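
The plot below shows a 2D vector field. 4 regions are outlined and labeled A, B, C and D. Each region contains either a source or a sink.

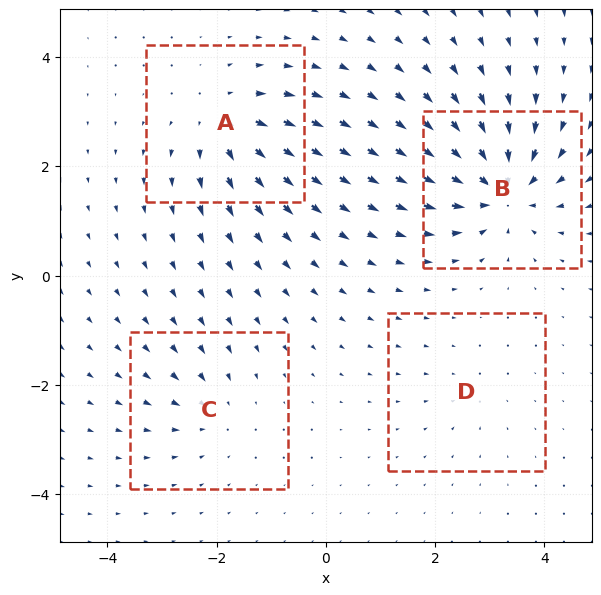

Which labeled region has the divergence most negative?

B

Divergence at each region's feature centre — A: about +6, B: about -8, C: about -4, D: about -2. Region B is most negative.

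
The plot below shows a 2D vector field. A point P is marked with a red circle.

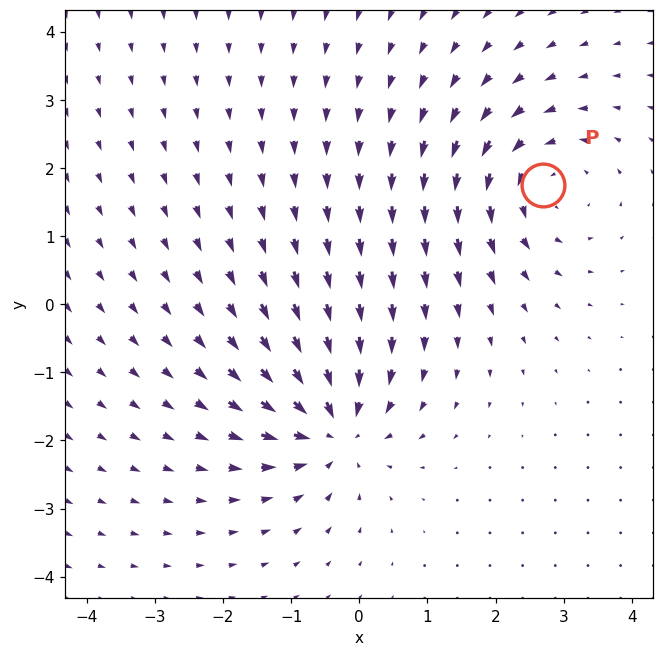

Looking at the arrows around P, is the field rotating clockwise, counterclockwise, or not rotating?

counterclockwise

Near P at (2.7, 1.8) the arrows circulate counterclockwise. The curl (z-component) there is about +4; positive curl means counterclockwise rotation.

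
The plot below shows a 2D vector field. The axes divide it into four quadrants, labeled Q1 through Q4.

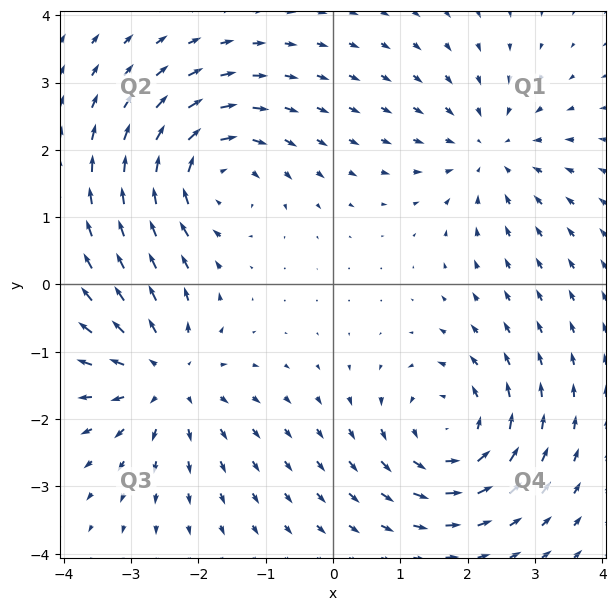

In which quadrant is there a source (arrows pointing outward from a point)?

Q3

The source sits at approximately (-2.5, -1.4), which lies in quadrant Q3. The divergence there is about +4, positive as expected for a source.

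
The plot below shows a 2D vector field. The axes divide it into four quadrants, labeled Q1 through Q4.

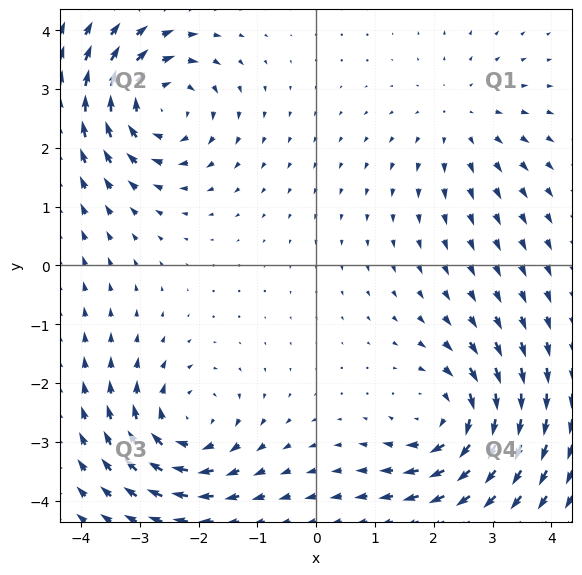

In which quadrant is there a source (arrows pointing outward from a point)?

The source sits at approximately (2.5, 2.5), which lies in quadrant Q1. The divergence there is about +2, positive as expected for a source.

Q1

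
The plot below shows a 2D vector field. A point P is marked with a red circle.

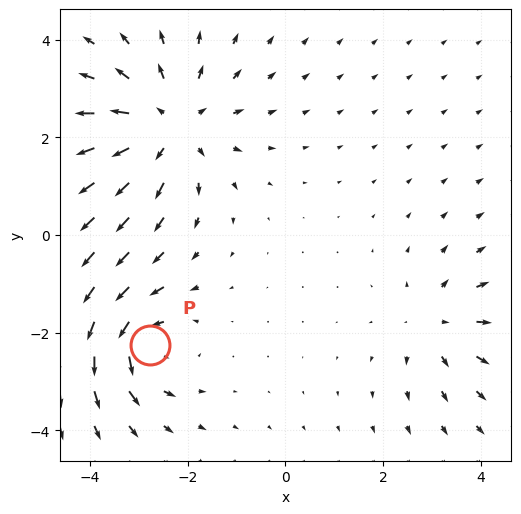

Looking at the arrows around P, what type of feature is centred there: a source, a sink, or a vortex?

At P (-2.8, -2.2) the arrows circulate counterclockwise. Divergence ≈0, curl about +5 — near-zero divergence with nonzero curl is a vortex.

vortex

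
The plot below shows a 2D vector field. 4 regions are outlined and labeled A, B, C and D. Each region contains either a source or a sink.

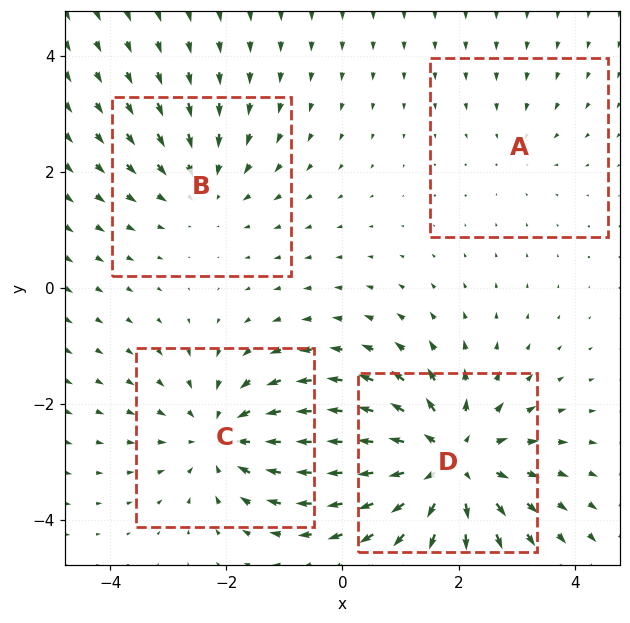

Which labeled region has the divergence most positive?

D

Divergence at each region's feature centre — A: about -2, B: about -3, C: about -4, D: about +6. Region D is most positive.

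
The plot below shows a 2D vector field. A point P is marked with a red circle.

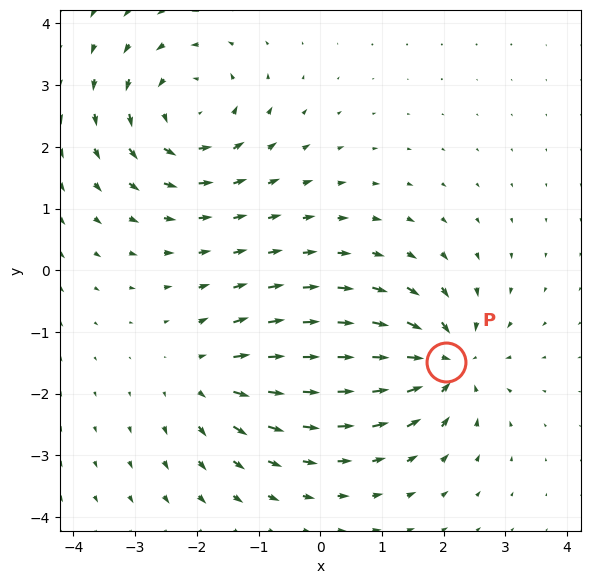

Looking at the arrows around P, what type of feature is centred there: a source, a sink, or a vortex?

At P (2.0, -1.5) the arrows converge inward. Divergence about -6, curl ≈0 — negative divergence with near-zero curl is a sink.

sink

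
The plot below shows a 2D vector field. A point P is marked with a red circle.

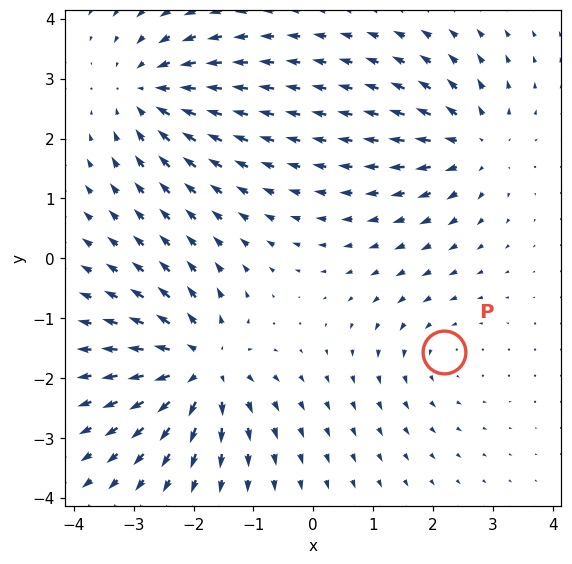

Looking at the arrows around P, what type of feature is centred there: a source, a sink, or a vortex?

At P (2.2, -1.6) the arrows circulate counterclockwise. Divergence ≈0, curl about +2 — near-zero divergence with nonzero curl is a vortex.

vortex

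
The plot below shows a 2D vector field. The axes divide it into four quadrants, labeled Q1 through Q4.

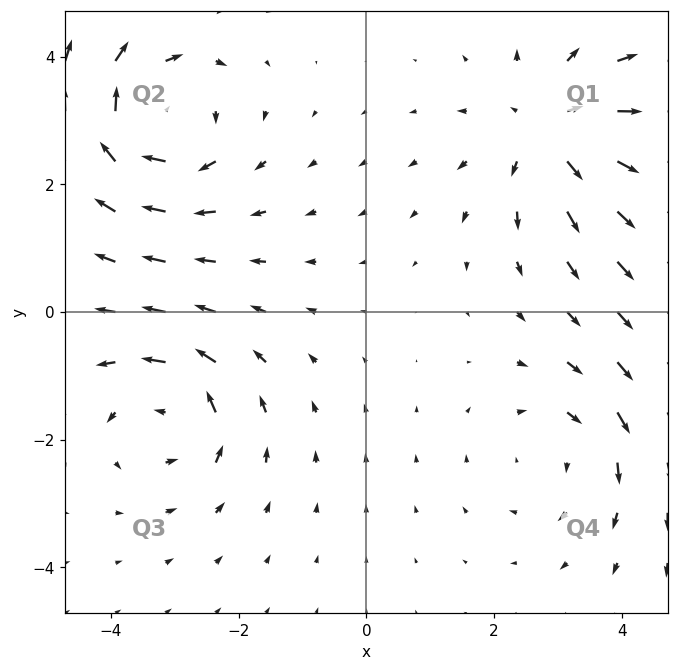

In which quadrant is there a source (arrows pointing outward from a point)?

The source sits at approximately (2.9, 2.8), which lies in quadrant Q1. The divergence there is about +5, positive as expected for a source.

Q1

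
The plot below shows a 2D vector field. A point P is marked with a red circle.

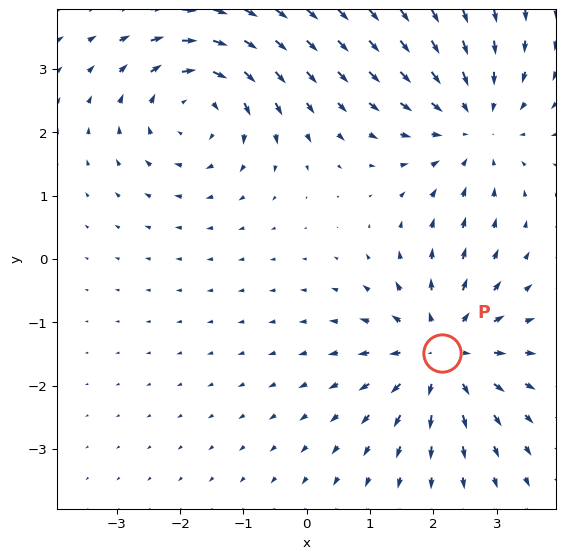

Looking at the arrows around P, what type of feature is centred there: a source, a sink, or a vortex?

At P (2.1, -1.5) the arrows spread outward. Divergence about +5, curl ≈0 — positive divergence with near-zero curl is a source.

source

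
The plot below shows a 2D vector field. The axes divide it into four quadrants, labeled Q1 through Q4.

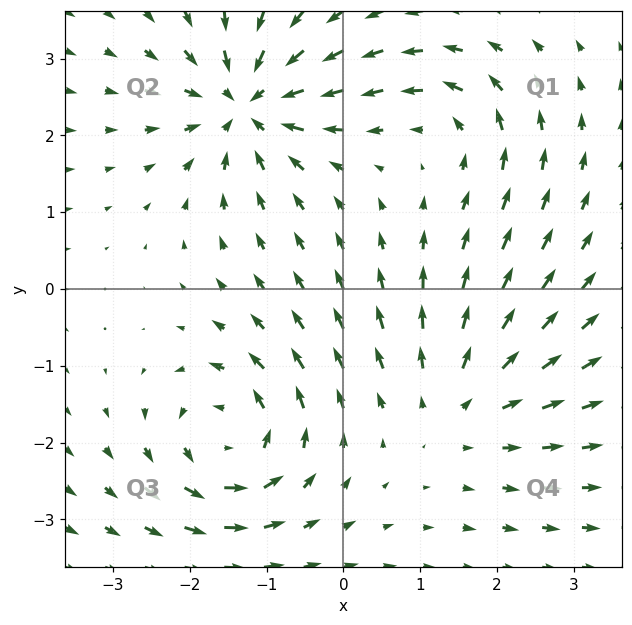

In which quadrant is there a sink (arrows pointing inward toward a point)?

The sink sits at approximately (-1.3, 2.4), which lies in quadrant Q2. The divergence there is about -6, negative as expected for a sink.

Q2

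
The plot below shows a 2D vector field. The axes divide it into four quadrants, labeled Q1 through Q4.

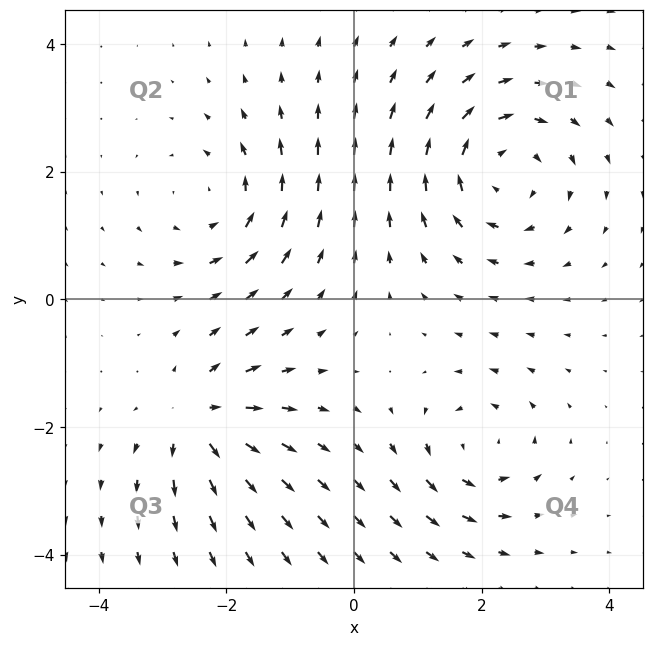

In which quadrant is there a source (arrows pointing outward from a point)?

Q3

The source sits at approximately (-2.4, -1.9), which lies in quadrant Q3. The divergence there is about +5, positive as expected for a source.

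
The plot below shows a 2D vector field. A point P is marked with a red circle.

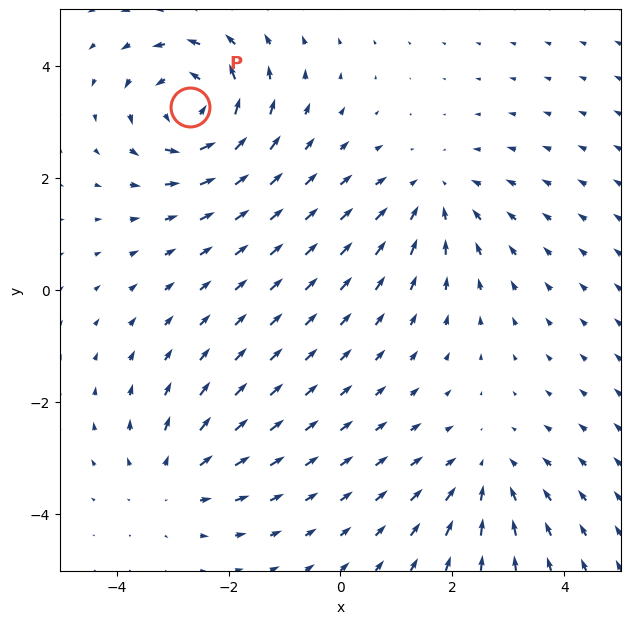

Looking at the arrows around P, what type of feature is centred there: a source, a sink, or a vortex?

At P (-2.7, 3.3) the arrows circulate counterclockwise. Divergence ≈0, curl about +5 — near-zero divergence with nonzero curl is a vortex.

vortex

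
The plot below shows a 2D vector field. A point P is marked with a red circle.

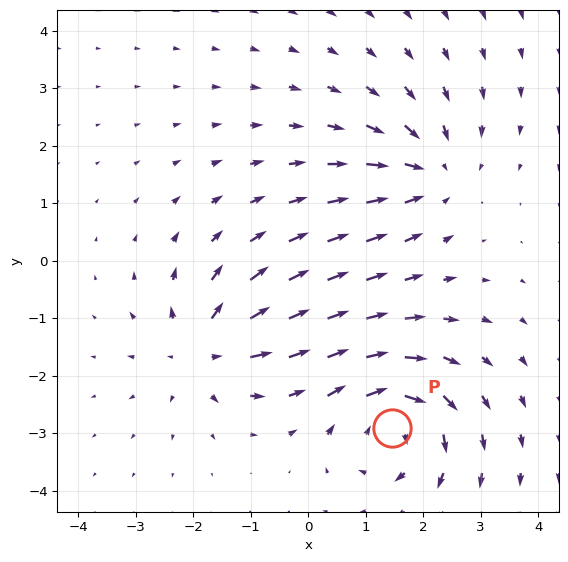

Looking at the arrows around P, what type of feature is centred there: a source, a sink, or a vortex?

vortex

At P (1.5, -2.9) the arrows circulate clockwise. Divergence ≈0, curl about -4 — near-zero divergence with nonzero curl is a vortex.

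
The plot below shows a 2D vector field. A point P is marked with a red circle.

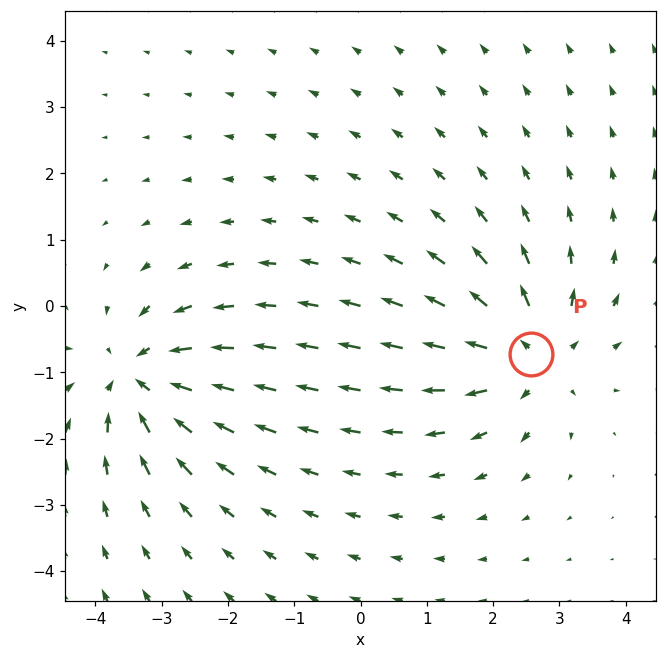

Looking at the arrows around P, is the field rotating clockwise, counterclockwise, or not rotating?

not rotating

Near P at (2.6, -0.7) the arrows show no circulation. The curl there is ≈0.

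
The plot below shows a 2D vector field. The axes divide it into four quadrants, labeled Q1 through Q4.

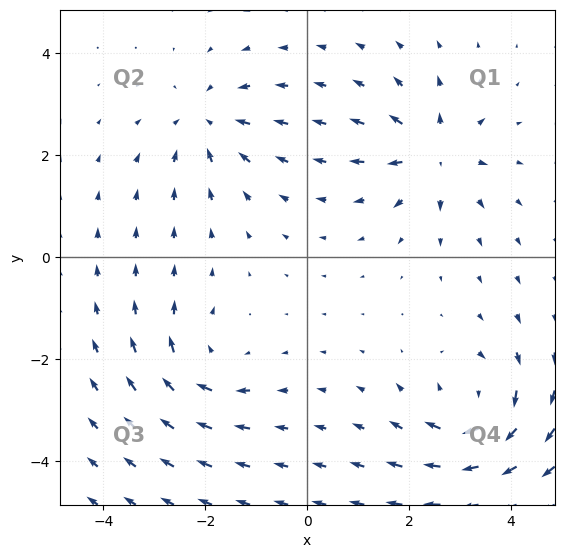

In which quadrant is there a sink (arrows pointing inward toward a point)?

Q2

The sink sits at approximately (-2.0, 2.7), which lies in quadrant Q2. The divergence there is about -4, negative as expected for a sink.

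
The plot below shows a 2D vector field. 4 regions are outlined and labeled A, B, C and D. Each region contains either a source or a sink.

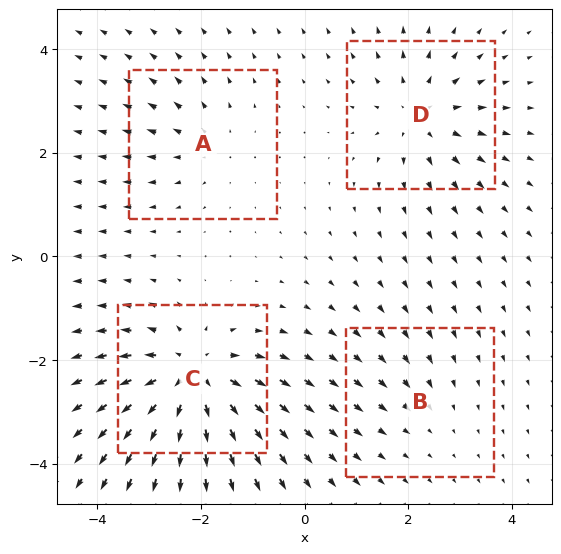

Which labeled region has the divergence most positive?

Divergence at each region's feature centre — A: about +3, B: about -2, C: about +7, D: about +5. Region C is most positive.

C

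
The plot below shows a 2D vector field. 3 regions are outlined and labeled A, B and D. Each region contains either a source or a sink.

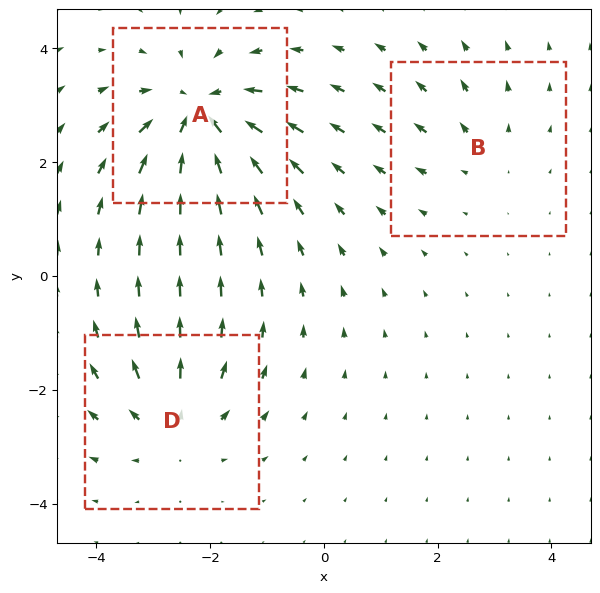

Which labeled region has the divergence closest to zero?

Divergence at each region's feature centre — A: about -5, B: about +2, D: about +3. Region B is closest to zero.

B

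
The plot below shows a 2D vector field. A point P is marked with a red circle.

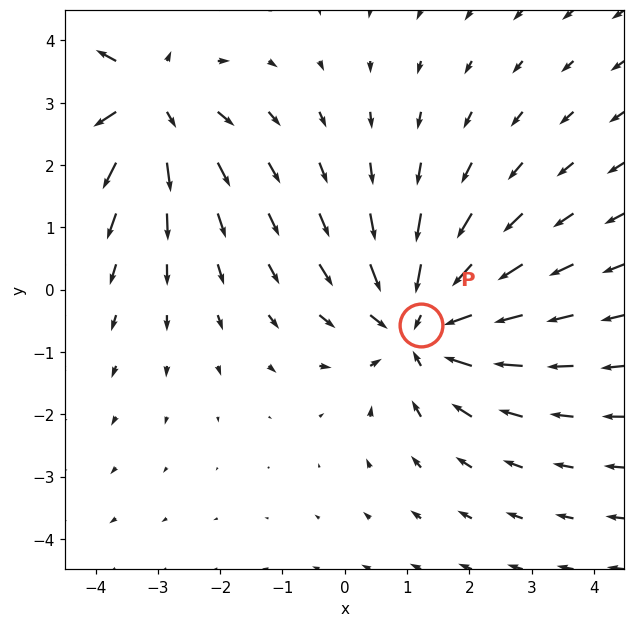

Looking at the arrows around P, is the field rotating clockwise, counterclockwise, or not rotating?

not rotating

Near P at (1.2, -0.6) the arrows show no circulation. The curl there is ≈0.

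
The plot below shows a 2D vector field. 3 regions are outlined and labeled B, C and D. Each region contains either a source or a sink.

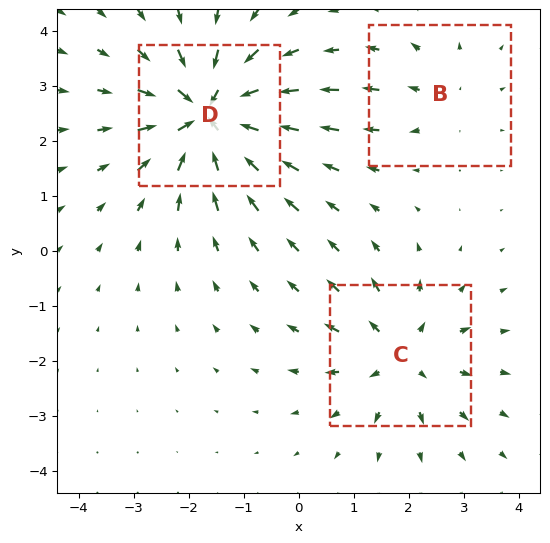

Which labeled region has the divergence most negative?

Divergence at each region's feature centre — B: about +2, C: about +3, D: about -5. Region D is most negative.

D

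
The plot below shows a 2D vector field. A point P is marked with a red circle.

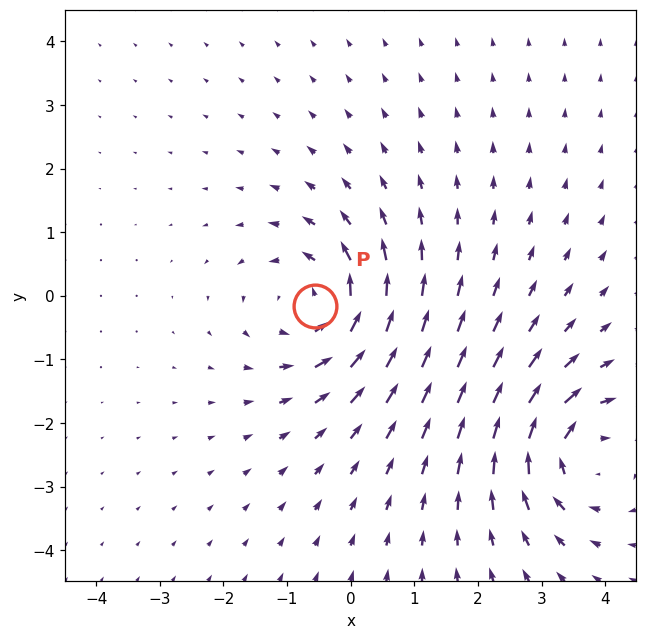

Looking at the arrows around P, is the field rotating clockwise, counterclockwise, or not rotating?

counterclockwise

Near P at (-0.6, -0.2) the arrows circulate counterclockwise. The curl (z-component) there is about +4; positive curl means counterclockwise rotation.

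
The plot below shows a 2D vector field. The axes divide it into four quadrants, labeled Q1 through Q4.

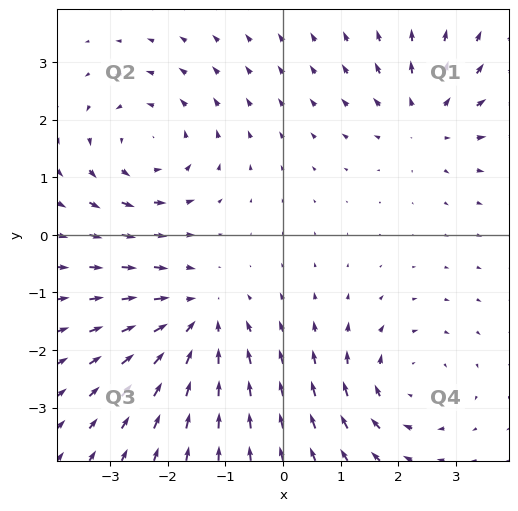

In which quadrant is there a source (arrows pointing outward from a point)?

Q1

The source sits at approximately (2.5, 2.0), which lies in quadrant Q1. The divergence there is about +4, positive as expected for a source.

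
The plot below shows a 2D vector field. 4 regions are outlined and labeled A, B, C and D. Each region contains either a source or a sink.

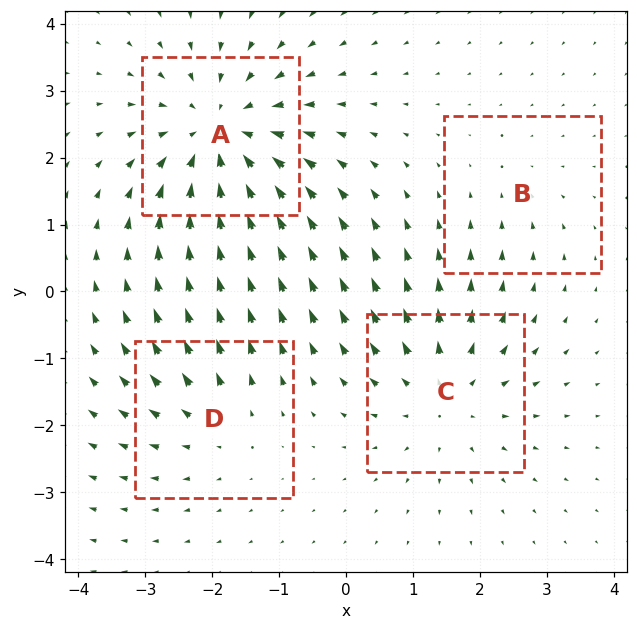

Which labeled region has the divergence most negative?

A

Divergence at each region's feature centre — A: about -6, B: about -2, C: about +4, D: about +3. Region A is most negative.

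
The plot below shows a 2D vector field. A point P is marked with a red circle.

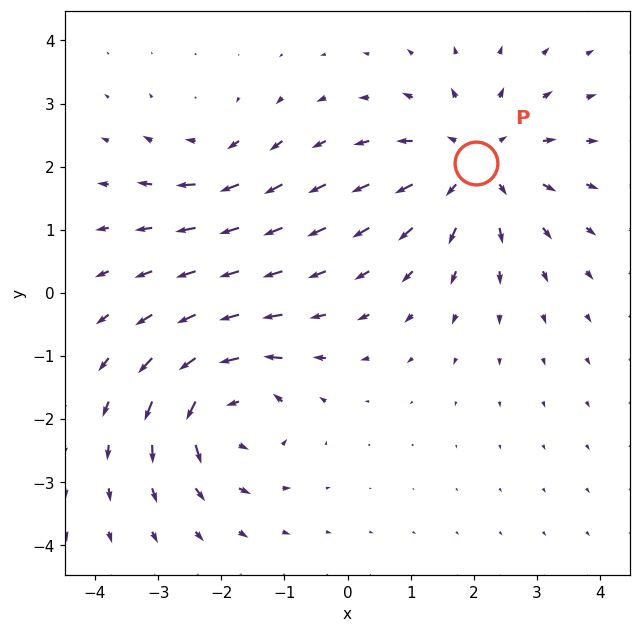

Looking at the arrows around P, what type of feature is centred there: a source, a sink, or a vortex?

At P (2.0, 2.1) the arrows spread outward. Divergence about +4, curl ≈0 — positive divergence with near-zero curl is a source.

source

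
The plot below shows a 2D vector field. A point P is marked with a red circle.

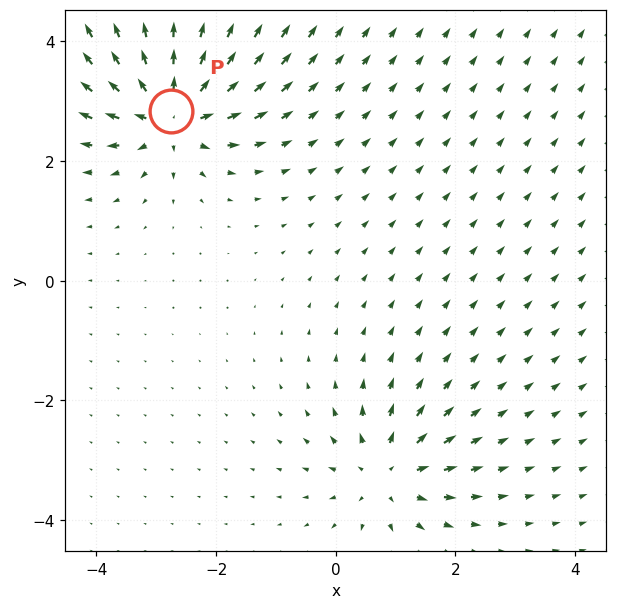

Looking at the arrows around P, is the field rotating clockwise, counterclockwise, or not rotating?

Near P at (-2.8, 2.8) the arrows show no circulation. The curl there is ≈0.

not rotating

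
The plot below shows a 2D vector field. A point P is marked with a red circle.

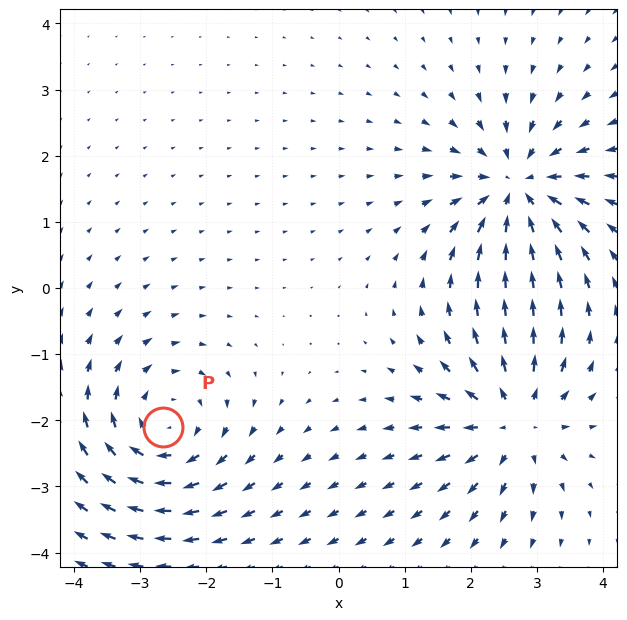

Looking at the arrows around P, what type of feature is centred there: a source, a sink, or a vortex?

At P (-2.7, -2.1) the arrows circulate clockwise. Divergence ≈0, curl about -5 — near-zero divergence with nonzero curl is a vortex.

vortex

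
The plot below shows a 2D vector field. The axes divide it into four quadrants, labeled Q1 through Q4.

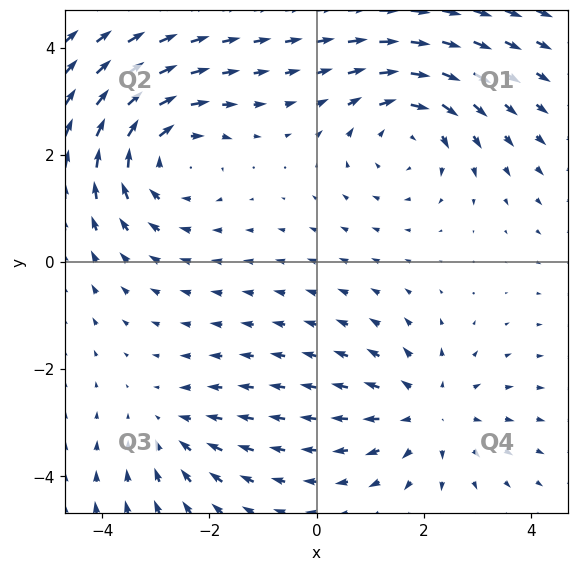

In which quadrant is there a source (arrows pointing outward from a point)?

Q4

The source sits at approximately (2.1, -2.8), which lies in quadrant Q4. The divergence there is about +3, positive as expected for a source.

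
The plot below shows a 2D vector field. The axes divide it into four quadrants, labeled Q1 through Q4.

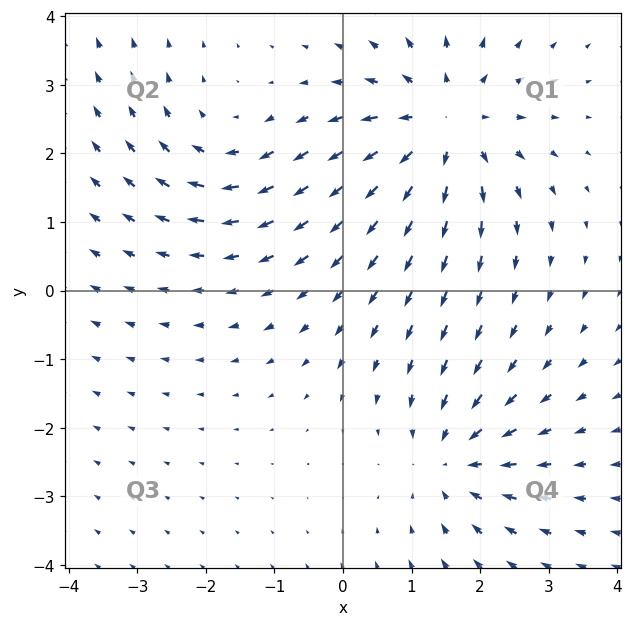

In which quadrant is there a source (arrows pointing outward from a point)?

The source sits at approximately (1.5, 2.4), which lies in quadrant Q1. The divergence there is about +4, positive as expected for a source.

Q1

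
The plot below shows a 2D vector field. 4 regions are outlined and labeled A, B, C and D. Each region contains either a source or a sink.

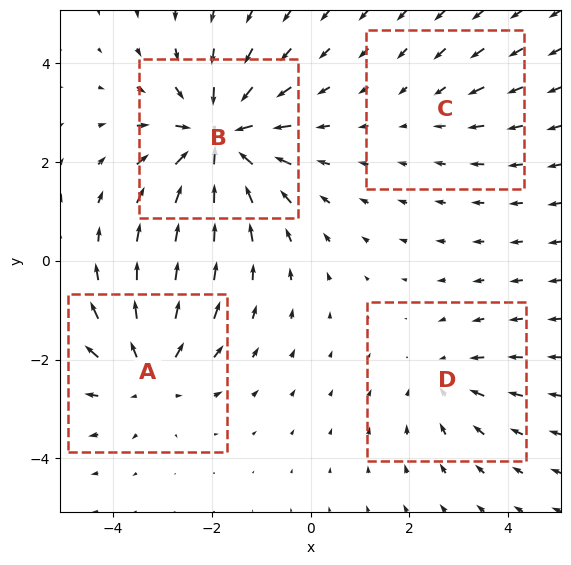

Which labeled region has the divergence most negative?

Divergence at each region's feature centre — A: about +5, B: about -7, C: about -2, D: about -3. Region B is most negative.

B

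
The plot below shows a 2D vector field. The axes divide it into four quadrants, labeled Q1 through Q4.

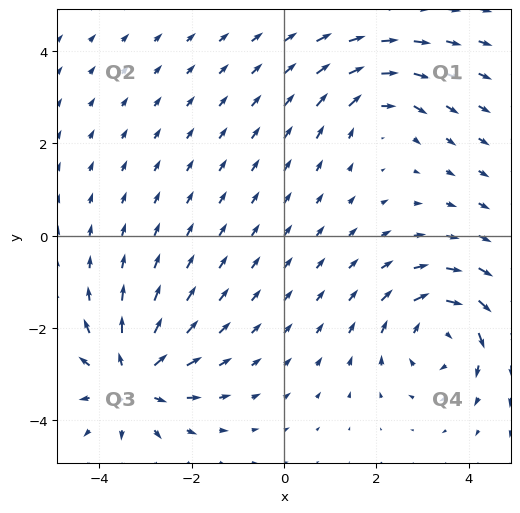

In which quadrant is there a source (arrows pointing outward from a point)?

Q3

The source sits at approximately (-3.3, -3.1), which lies in quadrant Q3. The divergence there is about +5, positive as expected for a source.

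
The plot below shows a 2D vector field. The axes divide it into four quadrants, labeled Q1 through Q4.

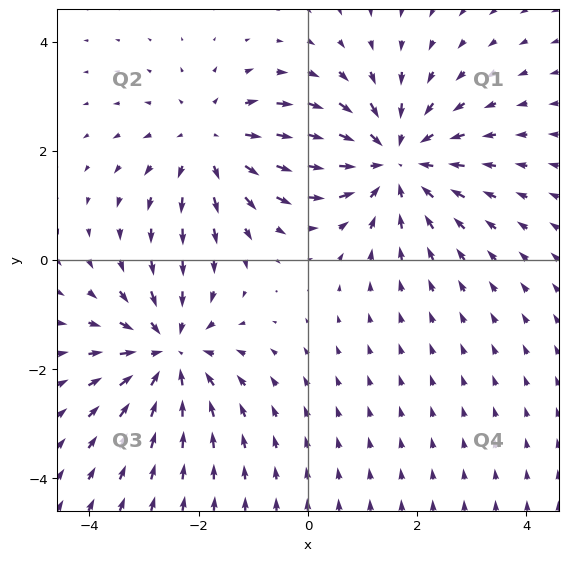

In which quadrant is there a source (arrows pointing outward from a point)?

Q2

The source sits at approximately (-1.7, 2.1), which lies in quadrant Q2. The divergence there is about +3, positive as expected for a source.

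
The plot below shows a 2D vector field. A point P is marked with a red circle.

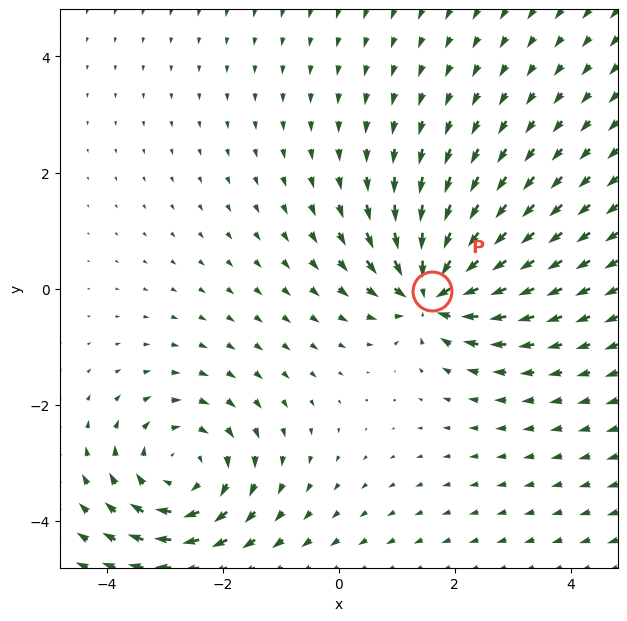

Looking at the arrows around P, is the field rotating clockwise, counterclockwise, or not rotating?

not rotating

Near P at (1.6, -0.0) the arrows show no circulation. The curl there is ≈0.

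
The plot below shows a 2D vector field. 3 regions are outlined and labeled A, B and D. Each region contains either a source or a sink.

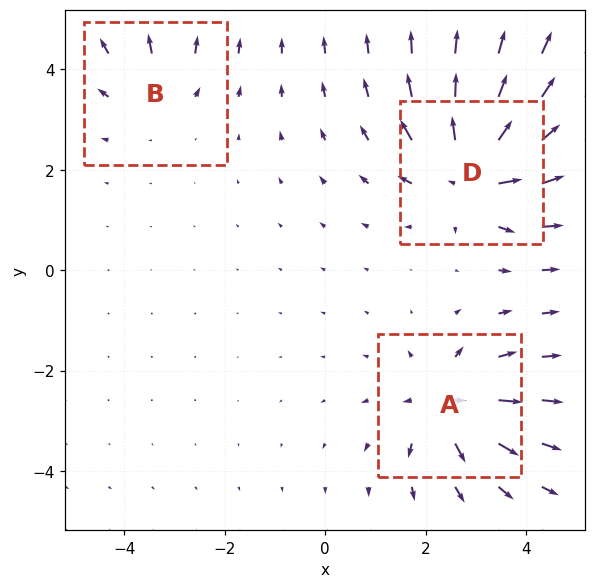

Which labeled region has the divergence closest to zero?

B

Divergence at each region's feature centre — A: about +4, B: about +2, D: about +6. Region B is closest to zero.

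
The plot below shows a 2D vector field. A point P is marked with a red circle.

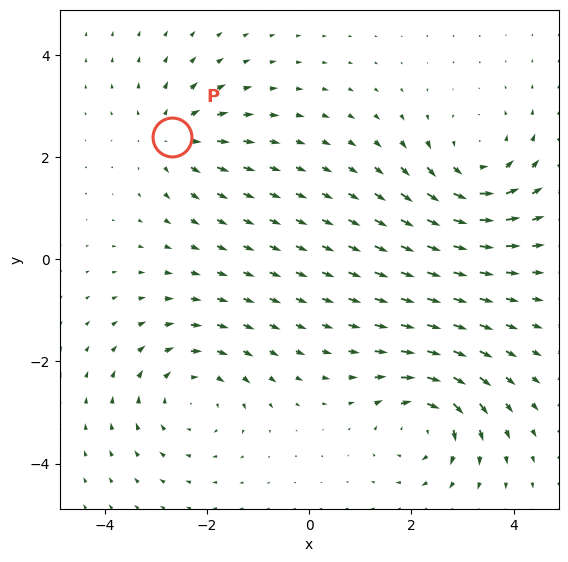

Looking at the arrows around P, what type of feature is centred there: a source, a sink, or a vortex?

At P (-2.7, 2.4) the arrows spread outward. Divergence about +4, curl ≈0 — positive divergence with near-zero curl is a source.

source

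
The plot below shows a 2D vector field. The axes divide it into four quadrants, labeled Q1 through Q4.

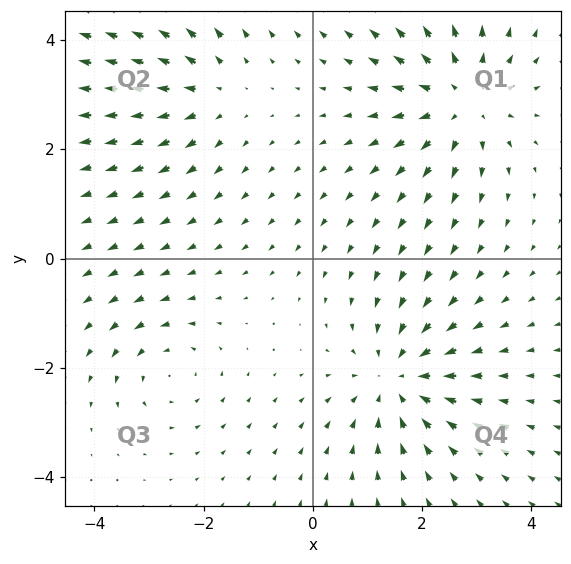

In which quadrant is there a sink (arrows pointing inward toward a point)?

The sink sits at approximately (1.6, -2.2), which lies in quadrant Q4. The divergence there is about -4, negative as expected for a sink.

Q4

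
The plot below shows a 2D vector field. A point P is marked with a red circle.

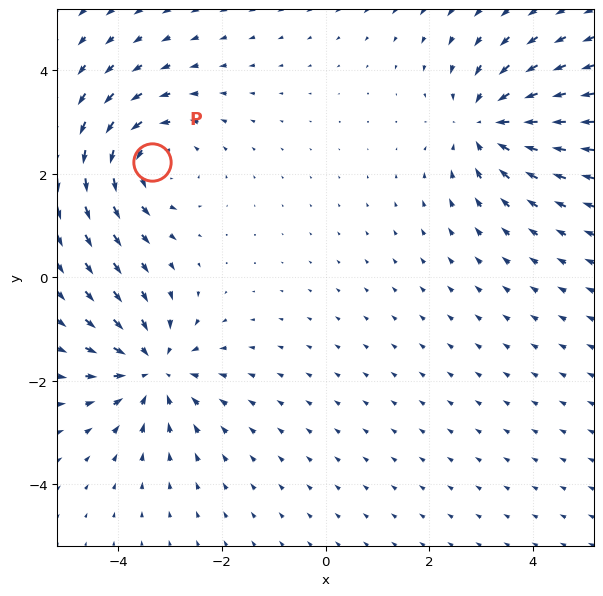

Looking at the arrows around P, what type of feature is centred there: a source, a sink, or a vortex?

At P (-3.3, 2.2) the arrows circulate counterclockwise. Divergence ≈0, curl about +4 — near-zero divergence with nonzero curl is a vortex.

vortex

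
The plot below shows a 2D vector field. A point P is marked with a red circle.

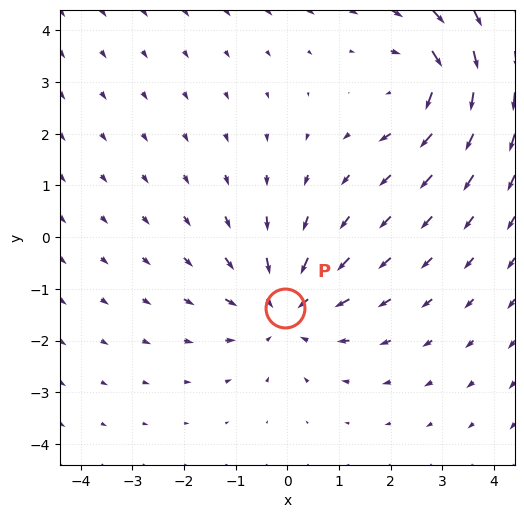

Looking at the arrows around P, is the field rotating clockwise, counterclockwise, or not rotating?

not rotating

Near P at (-0.0, -1.4) the arrows show no circulation. The curl there is ≈0.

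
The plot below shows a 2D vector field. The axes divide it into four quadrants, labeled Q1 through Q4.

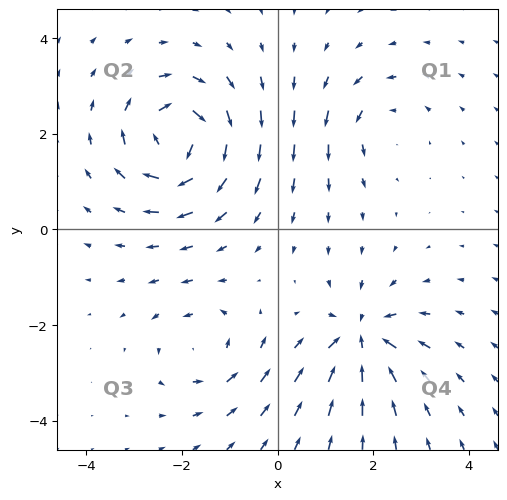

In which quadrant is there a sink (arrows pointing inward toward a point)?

The sink sits at approximately (1.8, -2.3), which lies in quadrant Q4. The divergence there is about -6, negative as expected for a sink.

Q4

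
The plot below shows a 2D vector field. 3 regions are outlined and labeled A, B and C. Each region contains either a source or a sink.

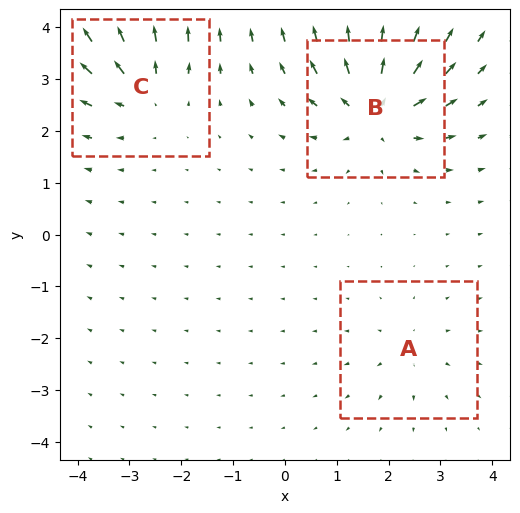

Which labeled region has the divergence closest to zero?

Divergence at each region's feature centre — A: about +2, B: about +6, C: about +4. Region A is closest to zero.

A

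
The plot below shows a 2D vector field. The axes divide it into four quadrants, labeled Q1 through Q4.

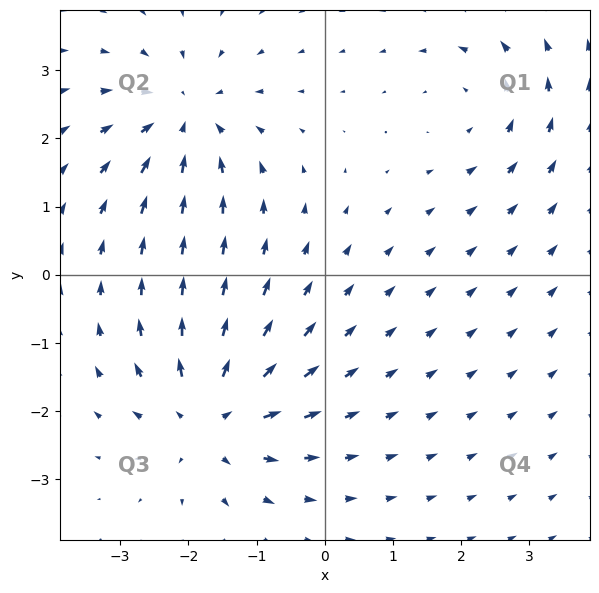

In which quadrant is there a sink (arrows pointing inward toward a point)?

Q2

The sink sits at approximately (-2.0, 2.3), which lies in quadrant Q2. The divergence there is about -5, negative as expected for a sink.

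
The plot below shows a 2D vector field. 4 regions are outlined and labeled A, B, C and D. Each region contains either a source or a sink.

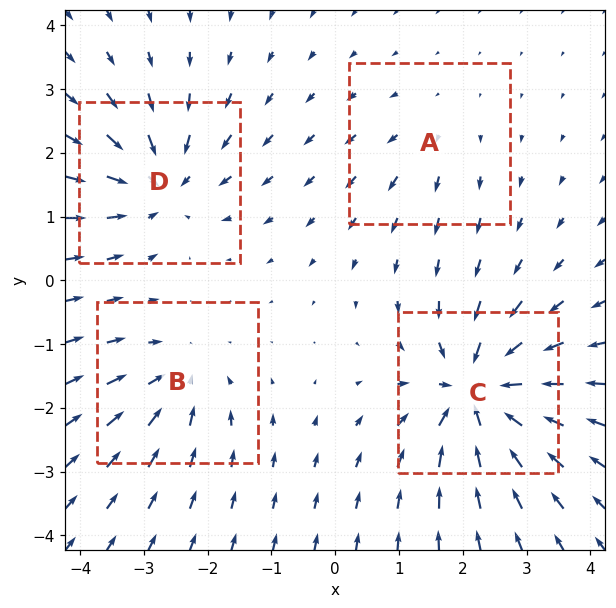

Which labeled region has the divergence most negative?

C

Divergence at each region's feature centre — A: about +2, B: about -4, C: about -8, D: about -6. Region C is most negative.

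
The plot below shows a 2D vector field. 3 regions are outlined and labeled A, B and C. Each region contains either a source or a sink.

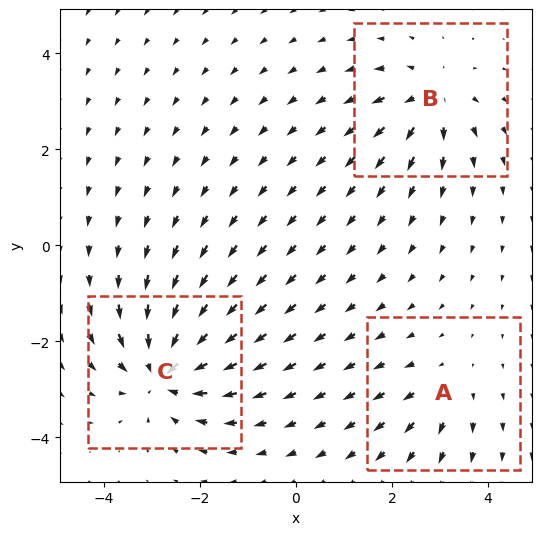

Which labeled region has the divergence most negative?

C

Divergence at each region's feature centre — A: about +2, B: about +4, C: about -6. Region C is most negative.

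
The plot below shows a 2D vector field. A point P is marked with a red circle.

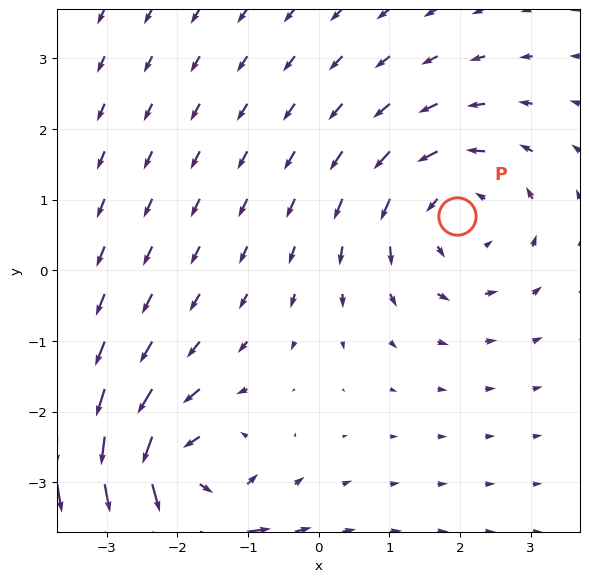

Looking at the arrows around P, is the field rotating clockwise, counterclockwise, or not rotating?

counterclockwise

Near P at (2.0, 0.8) the arrows circulate counterclockwise. The curl (z-component) there is about +4; positive curl means counterclockwise rotation.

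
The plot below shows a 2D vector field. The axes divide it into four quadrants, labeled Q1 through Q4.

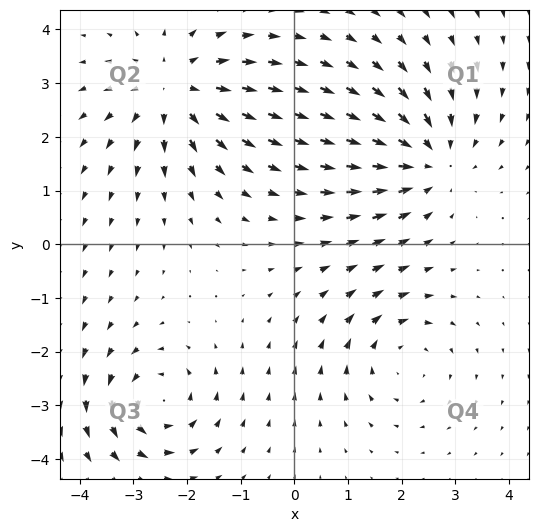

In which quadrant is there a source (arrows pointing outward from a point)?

The source sits at approximately (-2.2, 2.9), which lies in quadrant Q2. The divergence there is about +4, positive as expected for a source.

Q2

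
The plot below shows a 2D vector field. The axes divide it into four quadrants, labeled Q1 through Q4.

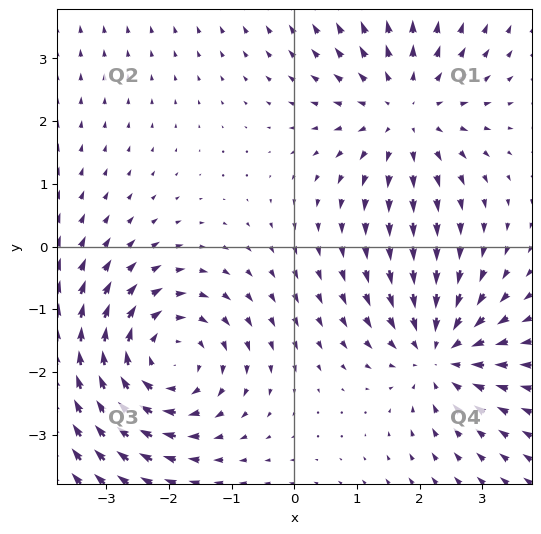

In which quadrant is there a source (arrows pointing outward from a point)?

Q1

The source sits at approximately (1.8, 2.1), which lies in quadrant Q1. The divergence there is about +3, positive as expected for a source.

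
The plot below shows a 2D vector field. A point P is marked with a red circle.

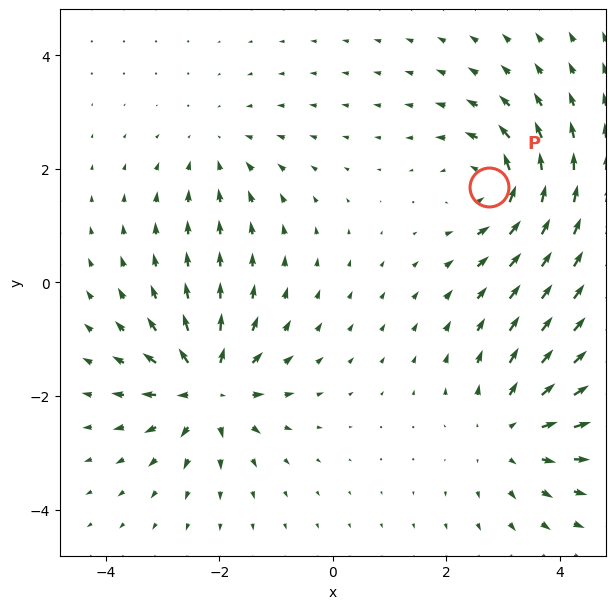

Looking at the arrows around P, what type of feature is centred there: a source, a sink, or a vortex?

vortex

At P (2.8, 1.7) the arrows circulate counterclockwise. Divergence ≈0, curl about +6 — near-zero divergence with nonzero curl is a vortex.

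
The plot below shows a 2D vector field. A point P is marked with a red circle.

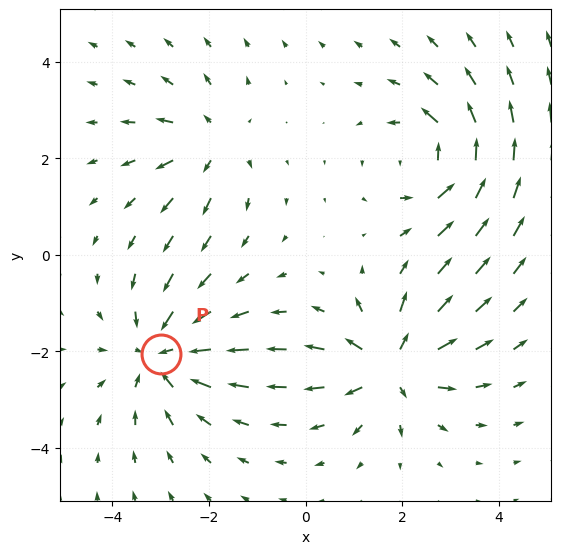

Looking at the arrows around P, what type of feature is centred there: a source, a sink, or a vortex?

sink

At P (-3.0, -2.1) the arrows converge inward. Divergence about -5, curl ≈0 — negative divergence with near-zero curl is a sink.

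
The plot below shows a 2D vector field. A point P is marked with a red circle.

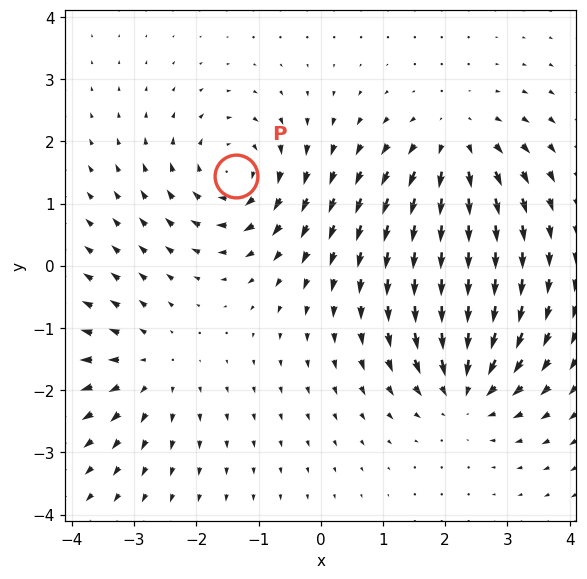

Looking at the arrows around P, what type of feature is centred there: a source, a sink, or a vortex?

vortex

At P (-1.4, 1.4) the arrows circulate clockwise. Divergence ≈0, curl about -4 — near-zero divergence with nonzero curl is a vortex.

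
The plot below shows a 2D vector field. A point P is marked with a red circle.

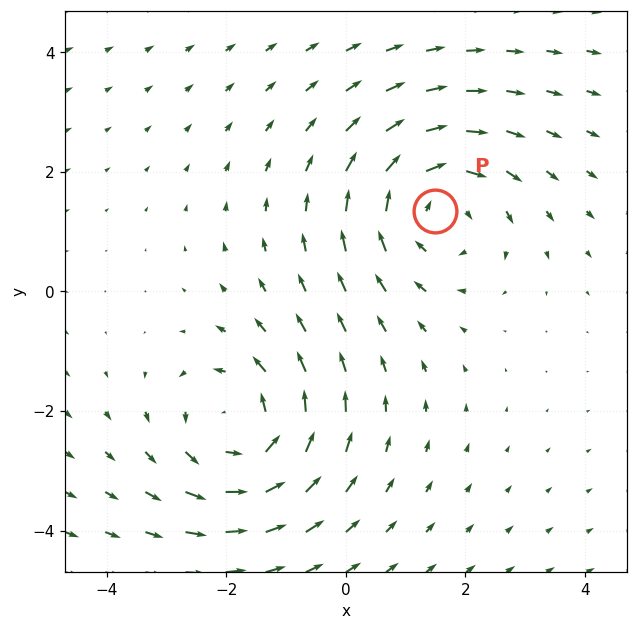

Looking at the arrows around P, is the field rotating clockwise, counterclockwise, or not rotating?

clockwise

Near P at (1.5, 1.3) the arrows circulate clockwise. The curl (z-component) there is about -4; negative curl means clockwise rotation.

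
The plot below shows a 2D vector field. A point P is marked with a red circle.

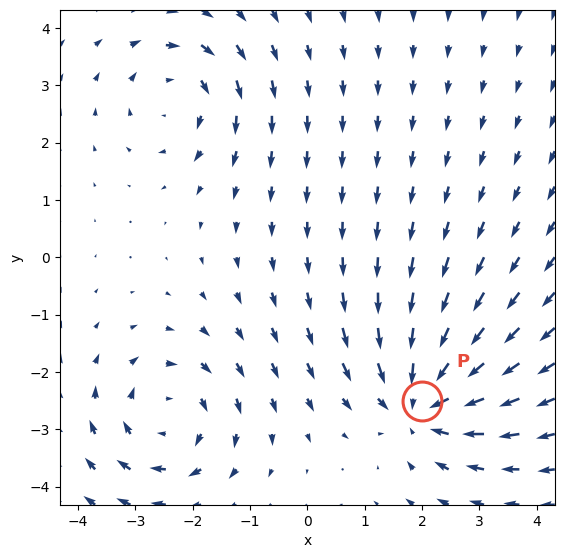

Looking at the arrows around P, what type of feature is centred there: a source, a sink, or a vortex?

At P (2.0, -2.5) the arrows converge inward. Divergence about -5, curl ≈0 — negative divergence with near-zero curl is a sink.

sink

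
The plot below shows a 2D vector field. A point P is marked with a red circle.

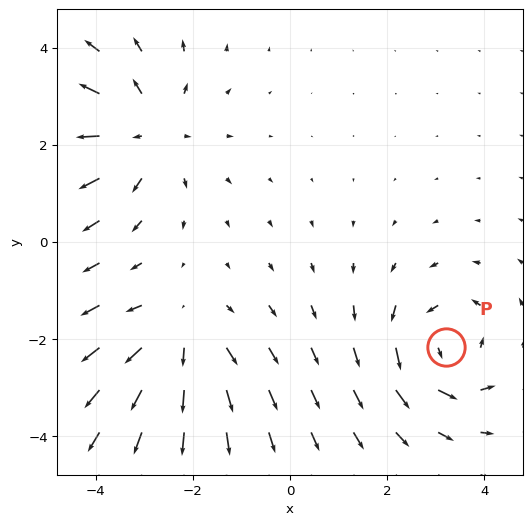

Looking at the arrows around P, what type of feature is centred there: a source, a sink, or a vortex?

vortex

At P (3.2, -2.2) the arrows circulate counterclockwise. Divergence ≈0, curl about +4 — near-zero divergence with nonzero curl is a vortex.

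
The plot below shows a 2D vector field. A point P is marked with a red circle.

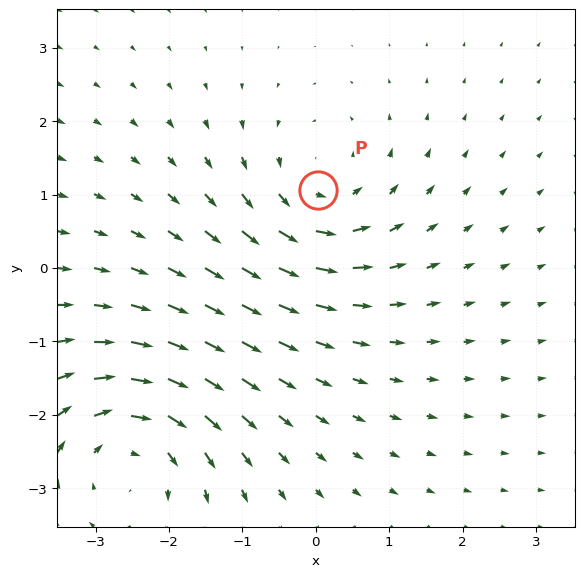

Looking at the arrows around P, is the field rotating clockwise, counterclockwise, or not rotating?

counterclockwise

Near P at (0.0, 1.1) the arrows circulate counterclockwise. The curl (z-component) there is about +4; positive curl means counterclockwise rotation.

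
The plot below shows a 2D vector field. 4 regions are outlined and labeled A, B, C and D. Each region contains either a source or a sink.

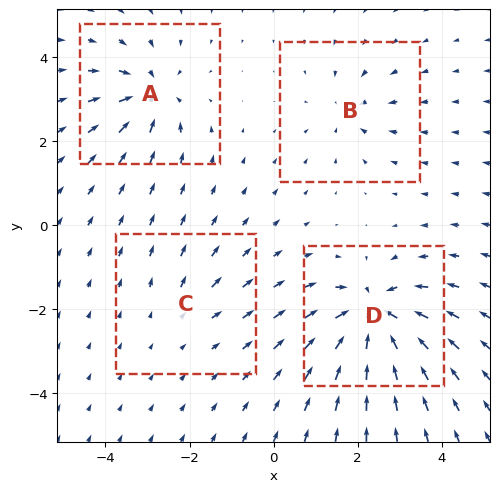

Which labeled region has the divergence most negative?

Divergence at each region's feature centre — A: about -6, B: about -4, C: about +2, D: about -8. Region D is most negative.

D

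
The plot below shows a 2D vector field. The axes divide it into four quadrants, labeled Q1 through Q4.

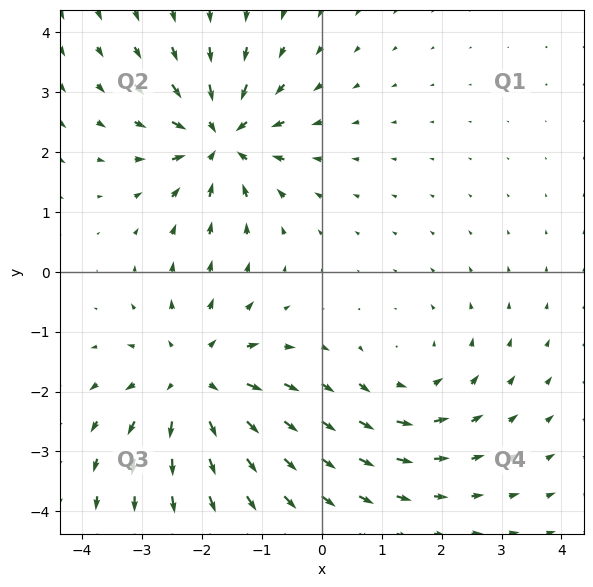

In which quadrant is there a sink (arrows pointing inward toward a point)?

The sink sits at approximately (-1.7, 2.2), which lies in quadrant Q2. The divergence there is about -6, negative as expected for a sink.

Q2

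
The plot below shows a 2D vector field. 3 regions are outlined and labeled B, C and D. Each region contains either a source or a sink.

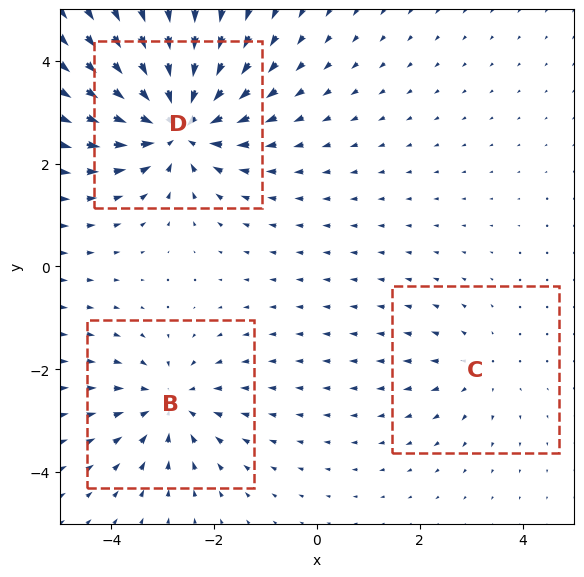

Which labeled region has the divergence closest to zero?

Divergence at each region's feature centre — B: about -3, C: about +2, D: about -5. Region C is closest to zero.

C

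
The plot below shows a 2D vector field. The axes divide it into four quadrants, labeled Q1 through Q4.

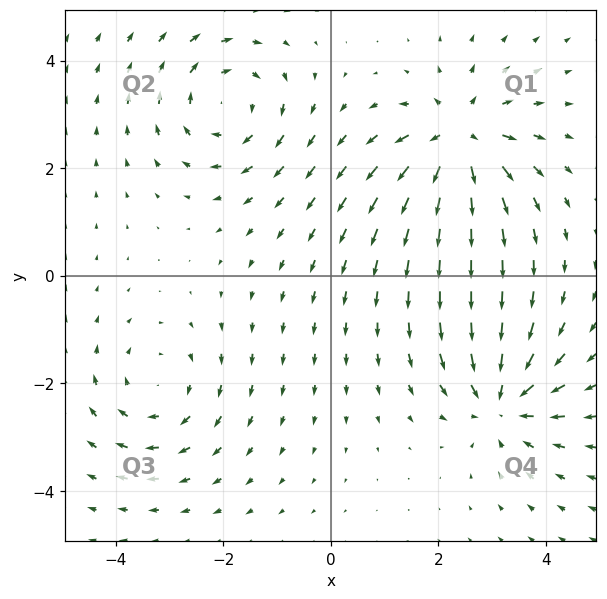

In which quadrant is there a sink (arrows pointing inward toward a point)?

Q4

The sink sits at approximately (3.2, -2.3), which lies in quadrant Q4. The divergence there is about -5, negative as expected for a sink.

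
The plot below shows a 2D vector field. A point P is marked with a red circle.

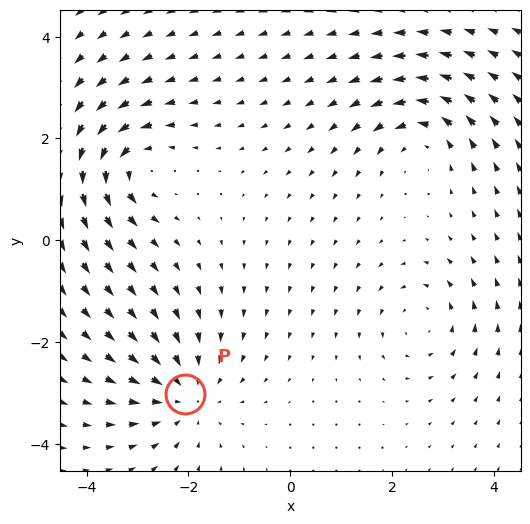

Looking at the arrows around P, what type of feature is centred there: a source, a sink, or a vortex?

At P (-2.1, -3.0) the arrows converge inward. Divergence about -4, curl ≈0 — negative divergence with near-zero curl is a sink.

sink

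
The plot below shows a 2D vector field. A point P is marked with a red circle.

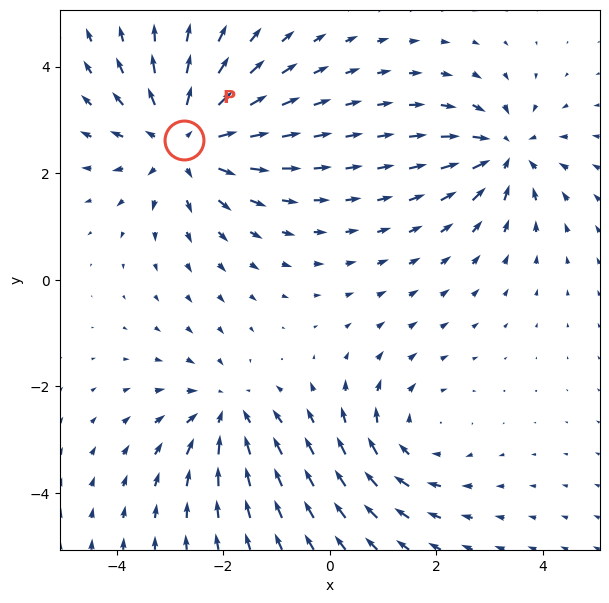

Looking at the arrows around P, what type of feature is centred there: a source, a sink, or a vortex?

At P (-2.7, 2.6) the arrows spread outward. Divergence about +4, curl ≈0 — positive divergence with near-zero curl is a source.

source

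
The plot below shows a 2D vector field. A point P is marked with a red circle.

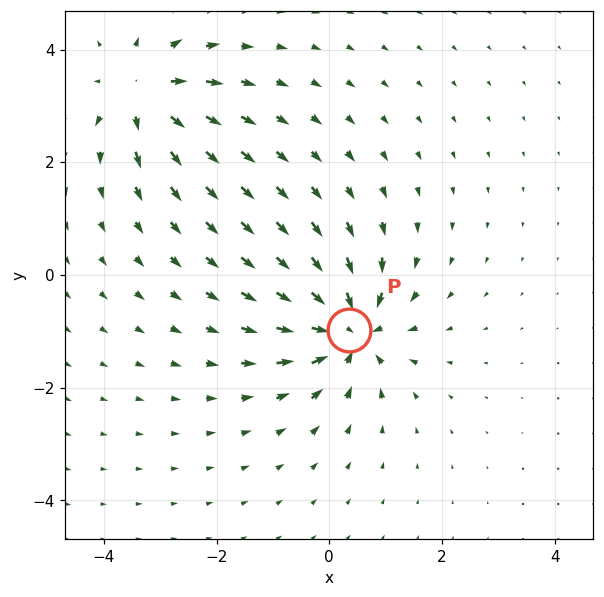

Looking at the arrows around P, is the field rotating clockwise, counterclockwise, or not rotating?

Near P at (0.4, -1.0) the arrows show no circulation. The curl there is ≈0.

not rotating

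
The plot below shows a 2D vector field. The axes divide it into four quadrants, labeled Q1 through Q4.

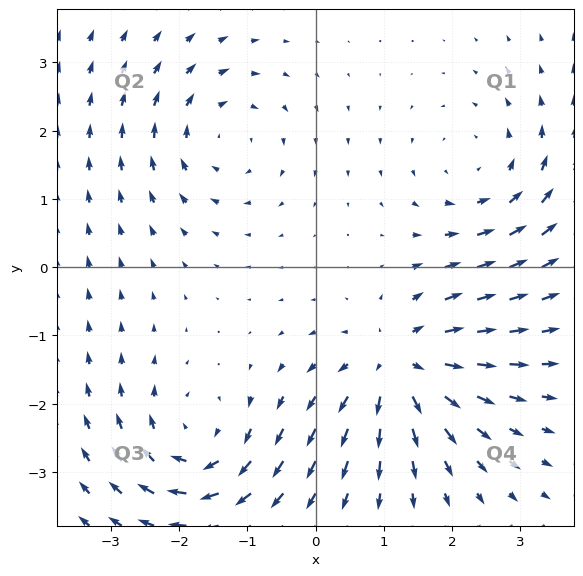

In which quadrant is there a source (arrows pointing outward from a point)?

Q4

The source sits at approximately (1.2, -1.4), which lies in quadrant Q4. The divergence there is about +5, positive as expected for a source.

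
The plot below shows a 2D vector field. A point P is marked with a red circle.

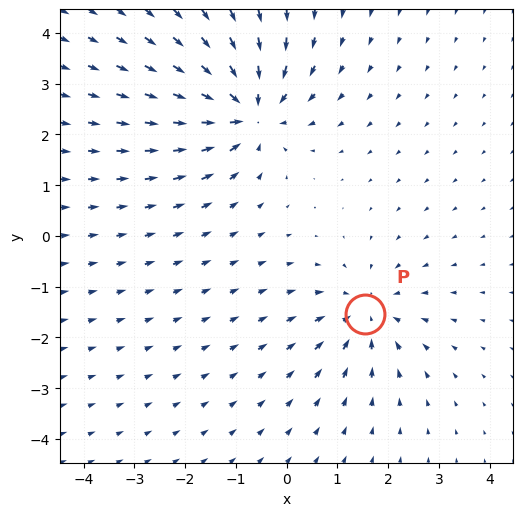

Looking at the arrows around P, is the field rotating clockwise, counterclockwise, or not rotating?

not rotating

Near P at (1.5, -1.5) the arrows show no circulation. The curl there is ≈0.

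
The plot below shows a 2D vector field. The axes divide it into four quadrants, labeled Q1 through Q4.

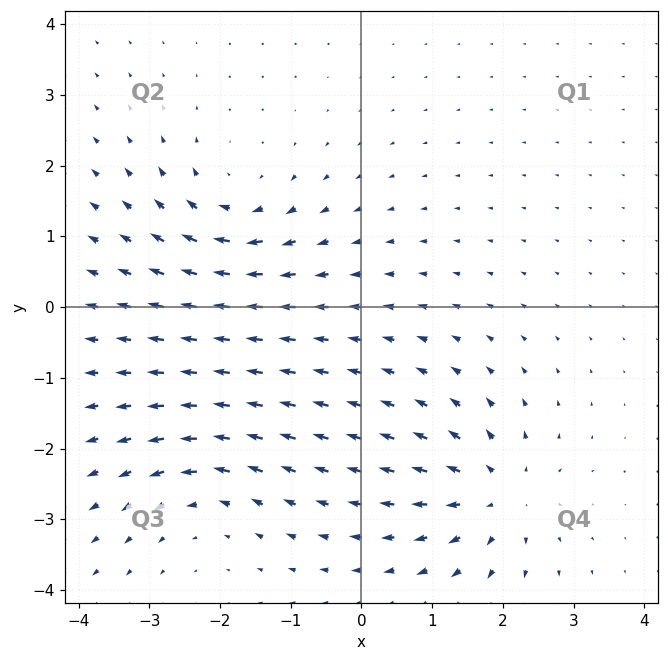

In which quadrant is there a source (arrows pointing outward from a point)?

Q4

The source sits at approximately (1.9, -2.7), which lies in quadrant Q4. The divergence there is about +5, positive as expected for a source.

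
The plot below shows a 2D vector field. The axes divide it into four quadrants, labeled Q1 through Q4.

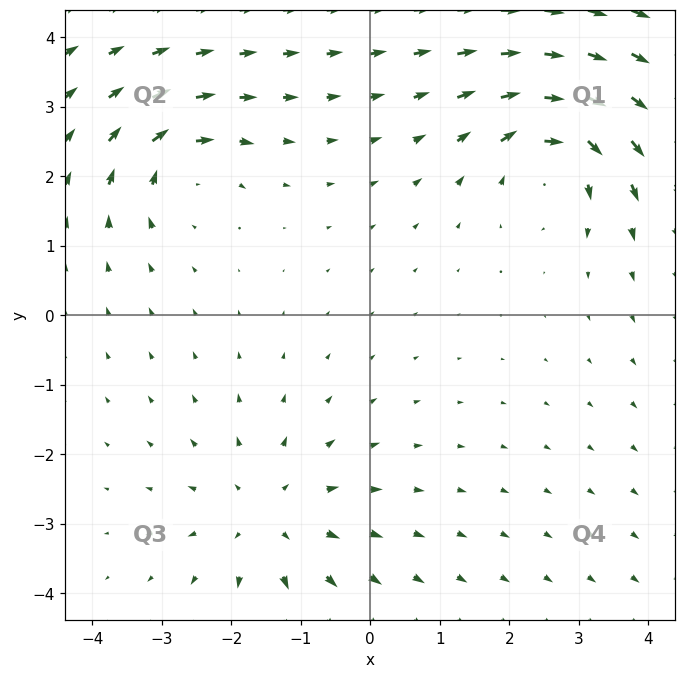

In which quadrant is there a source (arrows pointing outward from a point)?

The source sits at approximately (-1.5, -2.9), which lies in quadrant Q3. The divergence there is about +3, positive as expected for a source.

Q3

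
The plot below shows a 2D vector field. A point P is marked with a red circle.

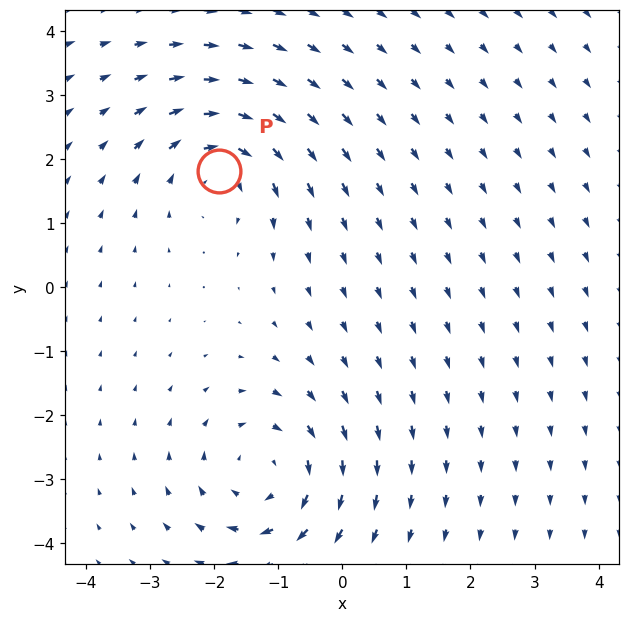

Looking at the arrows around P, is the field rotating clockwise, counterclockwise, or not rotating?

clockwise

Near P at (-1.9, 1.8) the arrows circulate clockwise. The curl (z-component) there is about -4; negative curl means clockwise rotation.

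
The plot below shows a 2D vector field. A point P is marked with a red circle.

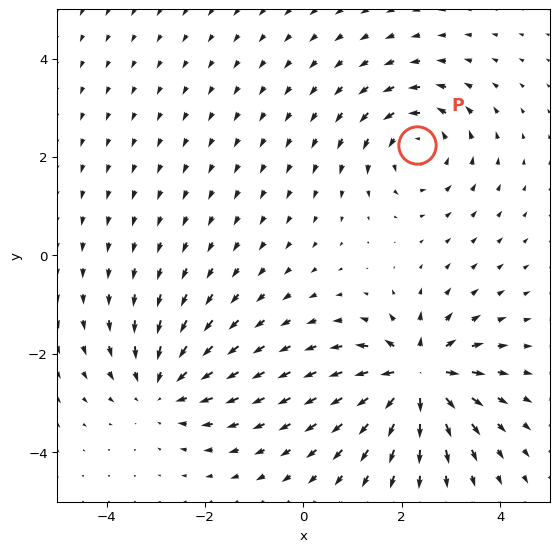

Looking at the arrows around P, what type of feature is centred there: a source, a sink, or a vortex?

vortex

At P (2.3, 2.2) the arrows circulate counterclockwise. Divergence ≈0, curl about +3 — near-zero divergence with nonzero curl is a vortex.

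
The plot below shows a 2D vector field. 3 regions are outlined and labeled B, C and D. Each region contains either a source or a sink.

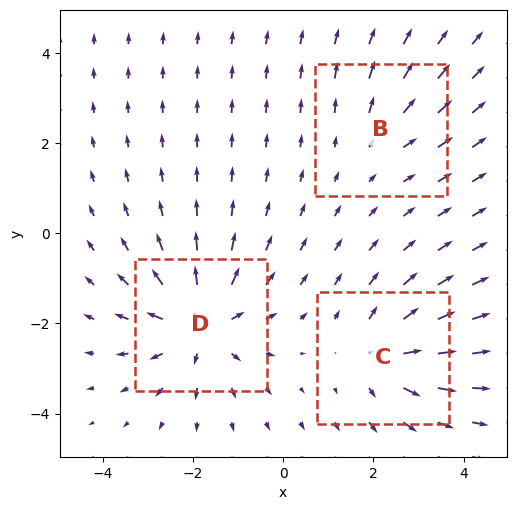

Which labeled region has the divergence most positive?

D

Divergence at each region's feature centre — B: about +2, C: about +4, D: about +5. Region D is most positive.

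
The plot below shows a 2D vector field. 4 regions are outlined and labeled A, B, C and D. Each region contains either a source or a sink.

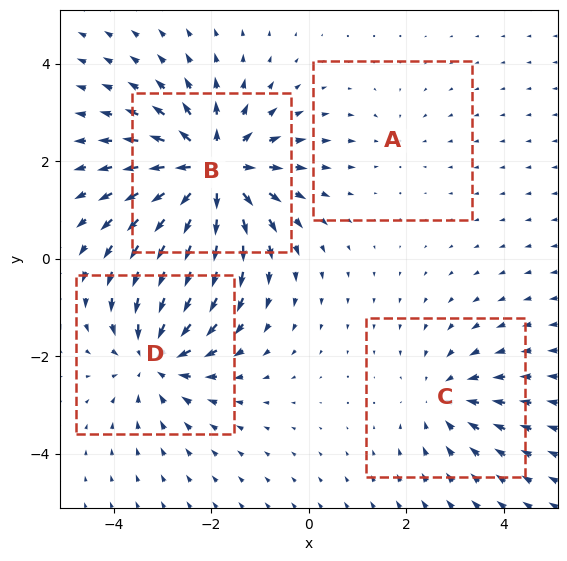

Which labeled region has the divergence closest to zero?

Divergence at each region's feature centre — A: about -2, B: about +7, C: about -3, D: about -5. Region A is closest to zero.

A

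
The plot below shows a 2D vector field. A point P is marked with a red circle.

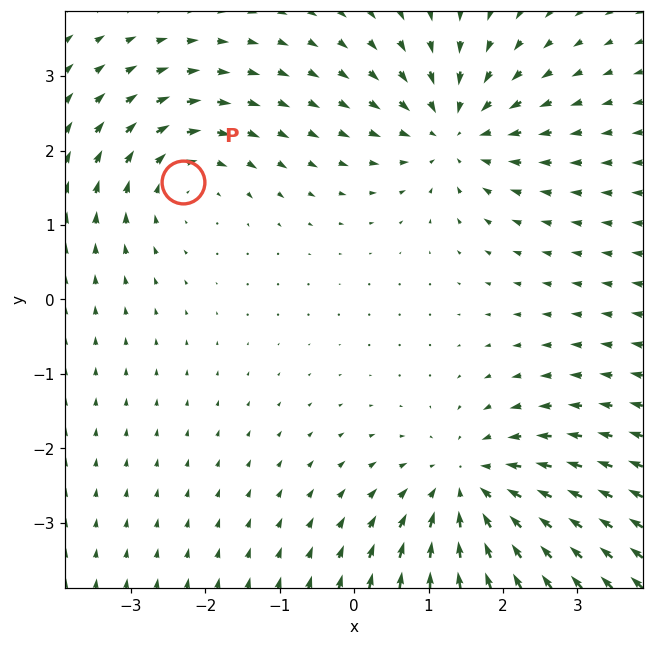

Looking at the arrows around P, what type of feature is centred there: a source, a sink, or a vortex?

vortex

At P (-2.3, 1.6) the arrows circulate clockwise. Divergence ≈0, curl about -3 — near-zero divergence with nonzero curl is a vortex.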